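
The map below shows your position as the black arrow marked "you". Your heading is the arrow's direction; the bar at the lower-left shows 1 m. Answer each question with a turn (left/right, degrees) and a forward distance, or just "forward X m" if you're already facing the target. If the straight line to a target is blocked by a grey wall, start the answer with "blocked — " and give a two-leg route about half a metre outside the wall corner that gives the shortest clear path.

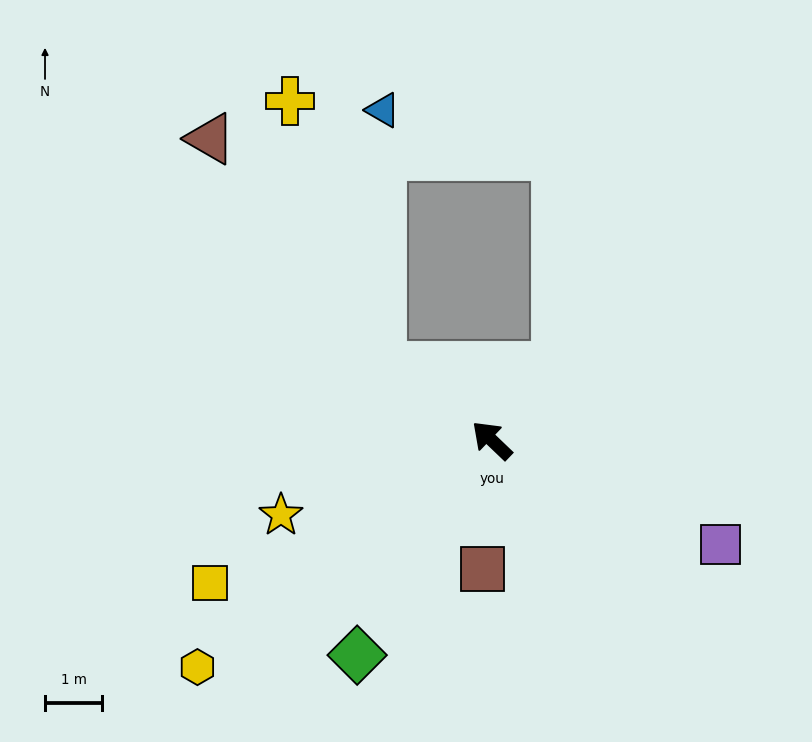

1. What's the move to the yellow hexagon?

turn left 81°, forward 6.5 m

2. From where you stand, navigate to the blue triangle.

blocked — turn left 9°, forward 2.3 m, then turn right 55°, forward 4.5 m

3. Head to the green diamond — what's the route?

turn left 102°, forward 4.5 m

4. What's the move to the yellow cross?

blocked — turn left 9°, forward 2.3 m, then turn right 36°, forward 4.9 m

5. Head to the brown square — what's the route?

turn left 129°, forward 2.3 m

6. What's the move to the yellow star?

turn left 63°, forward 3.9 m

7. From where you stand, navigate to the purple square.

turn right 161°, forward 4.4 m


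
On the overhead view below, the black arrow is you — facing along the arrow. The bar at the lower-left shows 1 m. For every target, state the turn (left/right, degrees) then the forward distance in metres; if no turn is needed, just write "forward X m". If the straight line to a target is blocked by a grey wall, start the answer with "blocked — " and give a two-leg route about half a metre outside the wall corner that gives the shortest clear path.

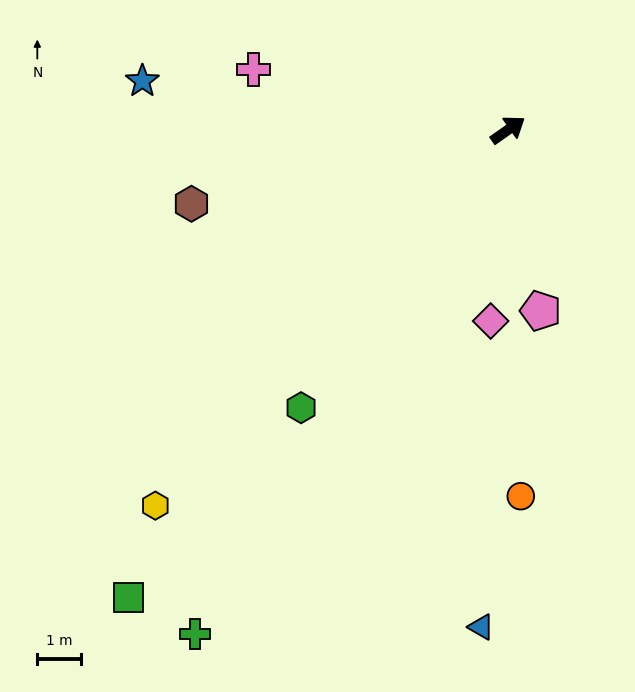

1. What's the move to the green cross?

turn right 157°, forward 13.6 m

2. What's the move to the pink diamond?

turn right 130°, forward 4.4 m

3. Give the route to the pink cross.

turn left 132°, forward 6.0 m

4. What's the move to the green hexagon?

turn right 162°, forward 7.9 m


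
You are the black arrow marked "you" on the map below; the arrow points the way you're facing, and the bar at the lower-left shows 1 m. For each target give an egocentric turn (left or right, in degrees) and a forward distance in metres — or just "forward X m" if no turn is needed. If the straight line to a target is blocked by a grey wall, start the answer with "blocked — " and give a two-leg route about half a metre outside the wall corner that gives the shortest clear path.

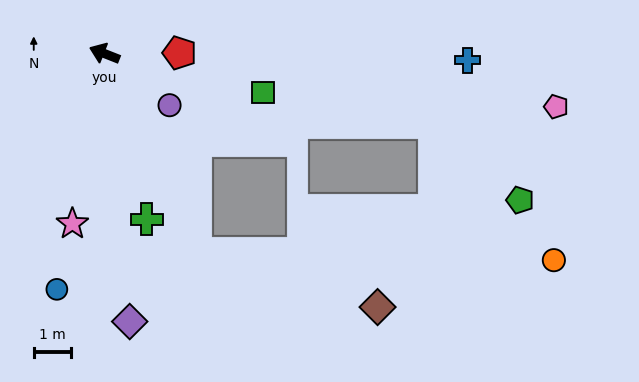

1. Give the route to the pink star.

turn left 101°, forward 4.6 m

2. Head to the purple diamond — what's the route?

turn left 117°, forward 7.1 m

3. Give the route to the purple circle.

turn left 163°, forward 2.2 m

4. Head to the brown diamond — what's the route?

blocked — turn left 136°, forward 5.8 m, then turn left 49°, forward 5.0 m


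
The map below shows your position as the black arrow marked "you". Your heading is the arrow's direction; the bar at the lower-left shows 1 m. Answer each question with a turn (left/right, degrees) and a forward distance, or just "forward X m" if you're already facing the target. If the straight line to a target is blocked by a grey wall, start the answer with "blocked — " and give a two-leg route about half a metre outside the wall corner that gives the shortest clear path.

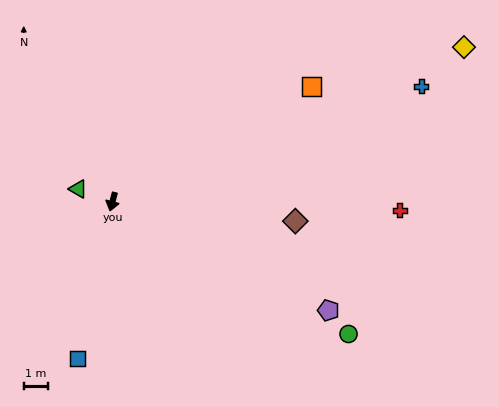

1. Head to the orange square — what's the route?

turn left 135°, forward 9.3 m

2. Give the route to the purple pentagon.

turn left 78°, forward 9.8 m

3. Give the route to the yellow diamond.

turn left 129°, forward 15.6 m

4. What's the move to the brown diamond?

turn left 99°, forward 7.5 m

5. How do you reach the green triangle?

turn right 96°, forward 1.5 m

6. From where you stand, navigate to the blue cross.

turn left 125°, forward 13.4 m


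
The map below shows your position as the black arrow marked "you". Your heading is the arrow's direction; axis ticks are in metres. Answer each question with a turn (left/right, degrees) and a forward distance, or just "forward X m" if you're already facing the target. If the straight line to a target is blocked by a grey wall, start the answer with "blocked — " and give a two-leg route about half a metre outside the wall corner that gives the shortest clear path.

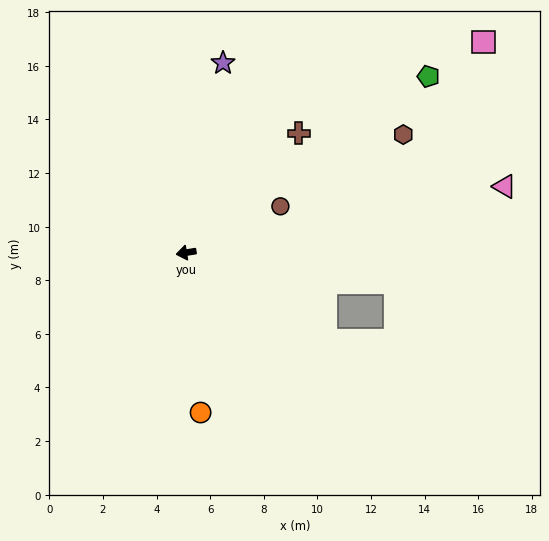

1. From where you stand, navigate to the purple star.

turn right 110°, forward 7.2 m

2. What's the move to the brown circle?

turn right 163°, forward 3.9 m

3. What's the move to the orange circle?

turn left 86°, forward 6.0 m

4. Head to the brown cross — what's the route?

turn right 143°, forward 6.1 m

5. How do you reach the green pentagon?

turn right 153°, forward 11.2 m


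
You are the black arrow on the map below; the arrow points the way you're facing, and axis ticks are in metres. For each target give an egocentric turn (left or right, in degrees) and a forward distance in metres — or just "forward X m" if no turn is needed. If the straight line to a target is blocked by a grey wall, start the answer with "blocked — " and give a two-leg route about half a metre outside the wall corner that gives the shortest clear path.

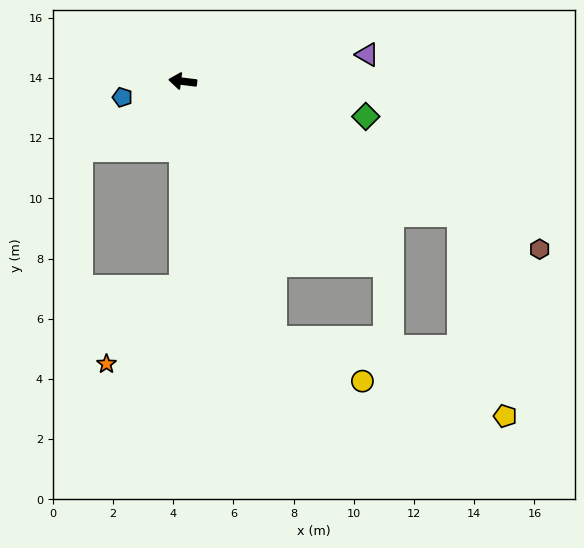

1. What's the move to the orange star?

blocked — turn left 97°, forward 6.9 m, then turn right 45°, forward 3.6 m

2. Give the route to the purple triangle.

turn right 165°, forward 6.2 m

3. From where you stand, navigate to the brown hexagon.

turn left 162°, forward 13.1 m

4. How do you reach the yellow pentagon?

blocked — turn left 161°, forward 10.2 m, then turn right 51°, forward 6.9 m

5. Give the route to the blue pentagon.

turn left 22°, forward 2.1 m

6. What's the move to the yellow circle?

blocked — turn left 117°, forward 9.1 m, then turn left 44°, forward 3.2 m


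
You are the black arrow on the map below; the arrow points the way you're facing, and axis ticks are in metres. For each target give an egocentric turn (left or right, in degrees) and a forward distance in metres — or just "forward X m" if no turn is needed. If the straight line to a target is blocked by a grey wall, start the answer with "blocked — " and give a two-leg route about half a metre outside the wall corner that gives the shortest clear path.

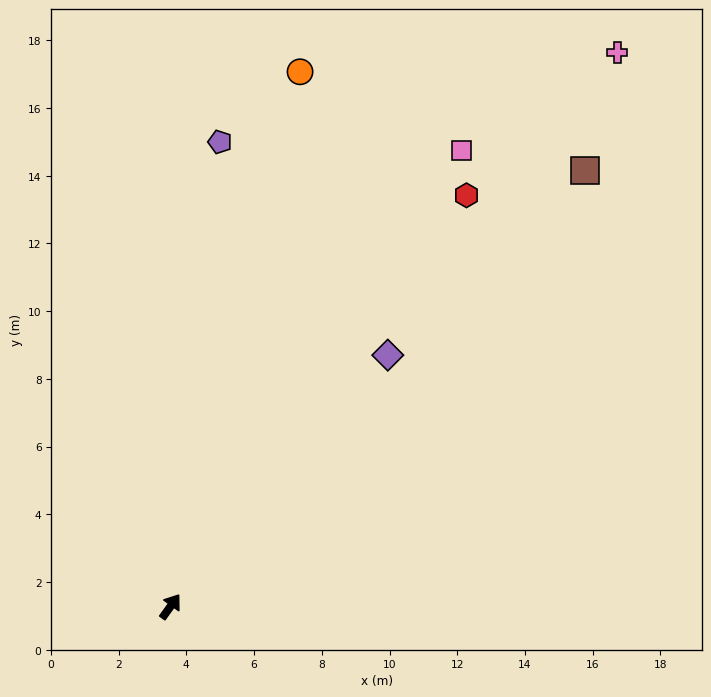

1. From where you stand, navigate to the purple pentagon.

turn left 30°, forward 13.8 m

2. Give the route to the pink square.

turn left 3°, forward 16.0 m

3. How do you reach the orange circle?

turn left 22°, forward 16.2 m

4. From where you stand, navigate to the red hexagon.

forward 15.0 m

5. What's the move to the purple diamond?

turn right 5°, forward 9.8 m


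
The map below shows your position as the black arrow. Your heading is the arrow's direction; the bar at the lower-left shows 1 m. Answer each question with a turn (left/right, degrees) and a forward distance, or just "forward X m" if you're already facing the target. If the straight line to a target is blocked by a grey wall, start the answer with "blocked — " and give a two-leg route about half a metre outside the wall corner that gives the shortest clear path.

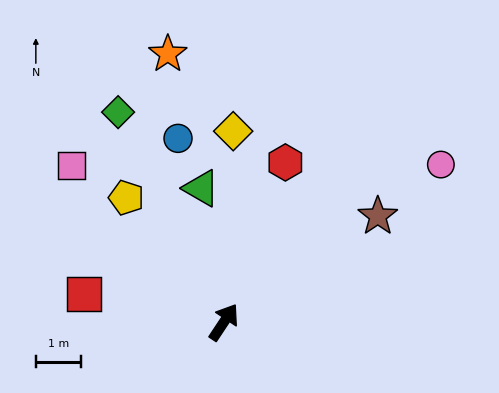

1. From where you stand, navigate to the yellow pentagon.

turn left 72°, forward 3.5 m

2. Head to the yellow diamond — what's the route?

turn left 31°, forward 4.2 m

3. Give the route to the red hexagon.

turn left 12°, forward 3.8 m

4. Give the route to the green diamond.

turn left 60°, forward 5.2 m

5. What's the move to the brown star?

turn right 22°, forward 4.1 m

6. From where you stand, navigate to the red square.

turn left 112°, forward 3.2 m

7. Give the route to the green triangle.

turn left 43°, forward 3.0 m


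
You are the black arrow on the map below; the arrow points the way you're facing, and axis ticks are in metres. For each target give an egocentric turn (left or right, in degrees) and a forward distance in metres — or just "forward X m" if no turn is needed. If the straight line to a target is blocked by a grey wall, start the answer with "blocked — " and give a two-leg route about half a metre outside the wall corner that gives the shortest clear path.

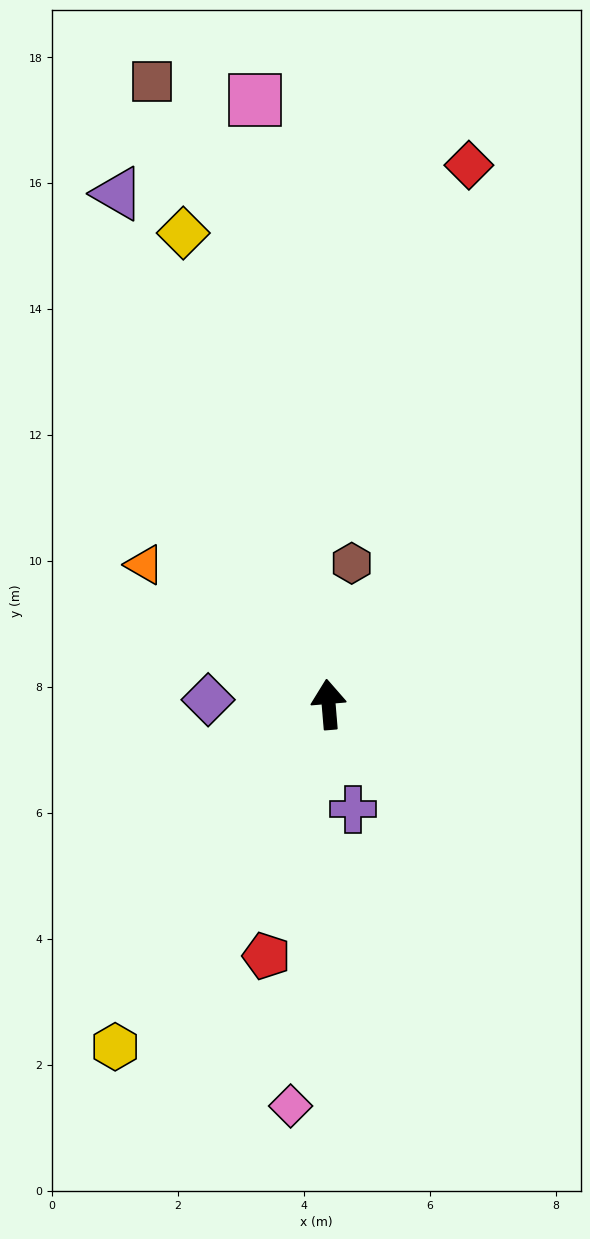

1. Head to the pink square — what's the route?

turn left 2°, forward 9.7 m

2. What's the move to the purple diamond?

turn left 83°, forward 1.9 m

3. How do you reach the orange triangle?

turn left 48°, forward 3.7 m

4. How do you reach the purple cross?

turn right 172°, forward 1.7 m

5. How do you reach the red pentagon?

turn left 161°, forward 4.1 m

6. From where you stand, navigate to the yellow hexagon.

turn left 143°, forward 6.4 m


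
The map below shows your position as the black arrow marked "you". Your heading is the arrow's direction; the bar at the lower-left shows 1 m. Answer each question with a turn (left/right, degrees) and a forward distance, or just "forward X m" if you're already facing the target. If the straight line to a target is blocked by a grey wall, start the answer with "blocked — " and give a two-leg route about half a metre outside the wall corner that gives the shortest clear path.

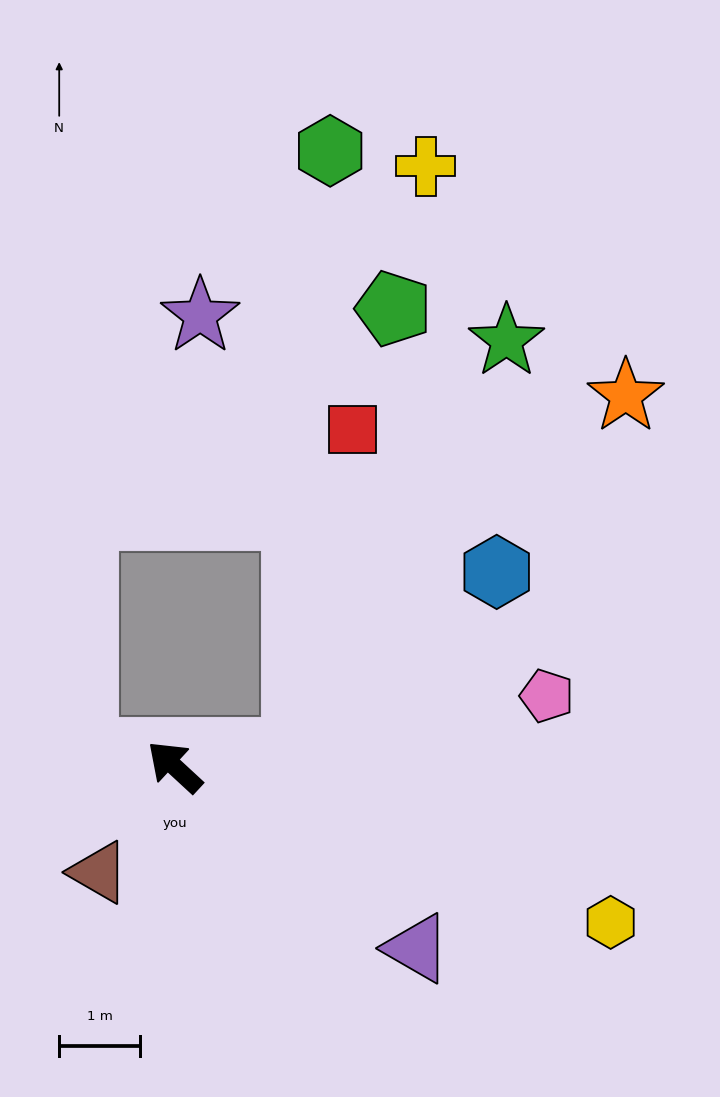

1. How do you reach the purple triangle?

turn right 174°, forward 3.7 m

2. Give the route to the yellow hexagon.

turn right 157°, forward 5.7 m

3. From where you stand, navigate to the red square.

blocked — turn right 131°, forward 1.5 m, then turn left 74°, forward 4.1 m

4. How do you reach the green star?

blocked — turn right 131°, forward 1.5 m, then turn left 57°, forward 5.7 m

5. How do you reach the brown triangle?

turn left 97°, forward 1.6 m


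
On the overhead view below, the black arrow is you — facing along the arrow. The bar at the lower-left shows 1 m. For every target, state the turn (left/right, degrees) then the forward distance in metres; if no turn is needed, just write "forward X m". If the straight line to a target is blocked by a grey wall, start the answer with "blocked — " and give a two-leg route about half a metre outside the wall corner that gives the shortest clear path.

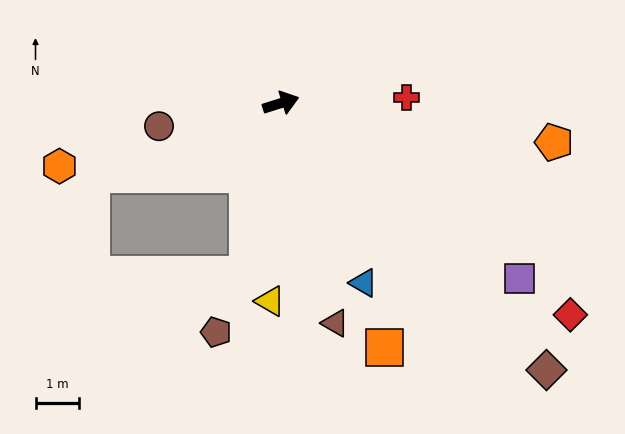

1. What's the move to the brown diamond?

turn right 63°, forward 8.6 m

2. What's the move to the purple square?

turn right 54°, forward 6.8 m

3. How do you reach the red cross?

turn right 15°, forward 2.9 m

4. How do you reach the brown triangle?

turn right 94°, forward 5.2 m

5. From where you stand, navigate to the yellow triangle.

turn right 111°, forward 4.5 m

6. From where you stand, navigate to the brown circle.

turn left 173°, forward 2.8 m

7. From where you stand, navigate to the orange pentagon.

turn right 26°, forward 6.3 m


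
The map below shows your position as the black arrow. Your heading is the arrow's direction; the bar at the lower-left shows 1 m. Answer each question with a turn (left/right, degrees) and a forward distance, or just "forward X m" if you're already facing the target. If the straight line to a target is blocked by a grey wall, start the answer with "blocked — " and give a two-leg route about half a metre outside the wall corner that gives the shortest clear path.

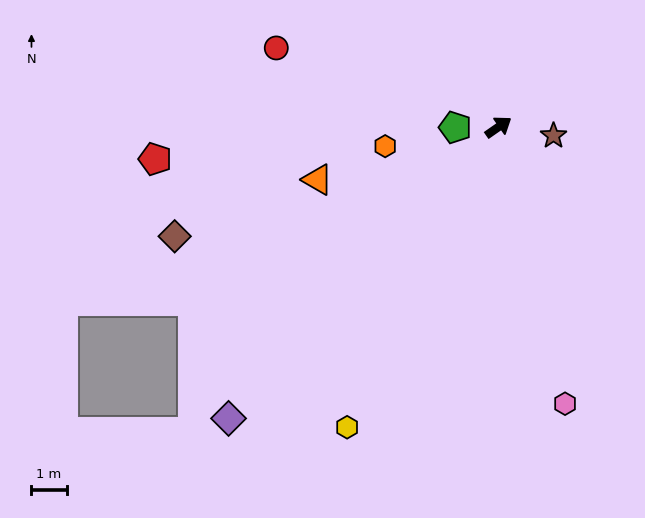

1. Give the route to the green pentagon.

turn left 146°, forward 1.2 m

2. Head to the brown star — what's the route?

turn right 44°, forward 1.6 m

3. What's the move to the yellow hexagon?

turn right 152°, forward 9.6 m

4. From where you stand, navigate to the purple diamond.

turn right 168°, forward 11.3 m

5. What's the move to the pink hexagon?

turn right 111°, forward 8.1 m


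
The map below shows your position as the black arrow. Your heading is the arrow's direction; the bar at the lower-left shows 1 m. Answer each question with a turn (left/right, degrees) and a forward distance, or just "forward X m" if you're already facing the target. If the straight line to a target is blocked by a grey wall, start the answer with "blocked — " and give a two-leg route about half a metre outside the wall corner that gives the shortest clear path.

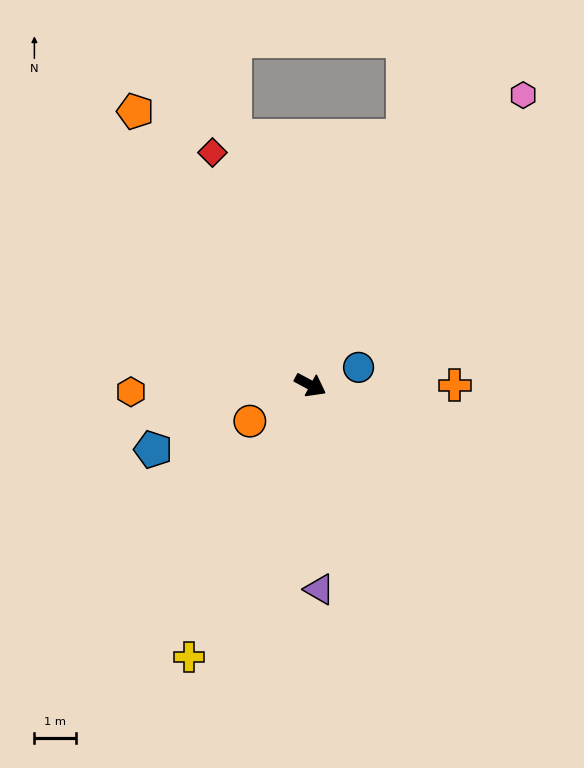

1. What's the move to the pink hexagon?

turn left 82°, forward 8.6 m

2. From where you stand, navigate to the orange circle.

turn right 121°, forward 1.7 m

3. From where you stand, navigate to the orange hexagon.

turn right 150°, forward 4.3 m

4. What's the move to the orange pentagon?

turn left 151°, forward 7.7 m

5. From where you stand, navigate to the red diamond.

turn left 141°, forward 6.0 m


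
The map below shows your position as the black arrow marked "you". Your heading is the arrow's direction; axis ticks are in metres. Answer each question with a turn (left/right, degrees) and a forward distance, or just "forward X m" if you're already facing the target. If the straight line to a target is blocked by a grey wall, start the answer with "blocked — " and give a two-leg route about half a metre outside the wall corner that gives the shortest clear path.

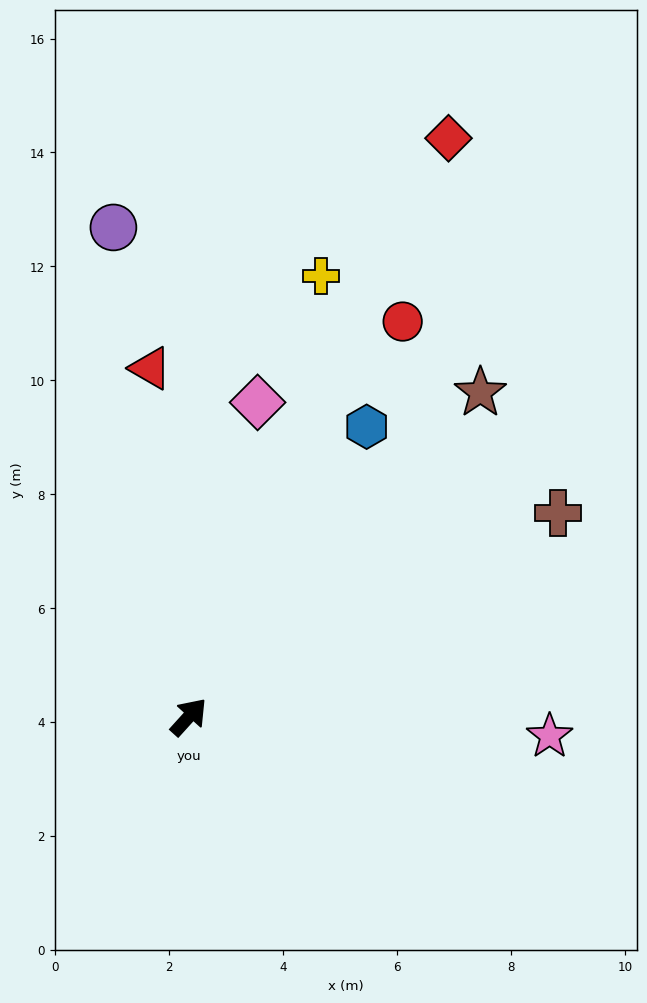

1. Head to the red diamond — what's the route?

turn left 18°, forward 11.1 m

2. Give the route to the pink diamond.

turn left 30°, forward 5.6 m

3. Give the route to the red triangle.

turn left 48°, forward 6.2 m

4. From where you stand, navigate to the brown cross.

turn right 19°, forward 7.4 m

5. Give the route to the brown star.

forward 7.7 m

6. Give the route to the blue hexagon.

turn left 11°, forward 6.0 m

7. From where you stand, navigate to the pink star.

turn right 51°, forward 6.3 m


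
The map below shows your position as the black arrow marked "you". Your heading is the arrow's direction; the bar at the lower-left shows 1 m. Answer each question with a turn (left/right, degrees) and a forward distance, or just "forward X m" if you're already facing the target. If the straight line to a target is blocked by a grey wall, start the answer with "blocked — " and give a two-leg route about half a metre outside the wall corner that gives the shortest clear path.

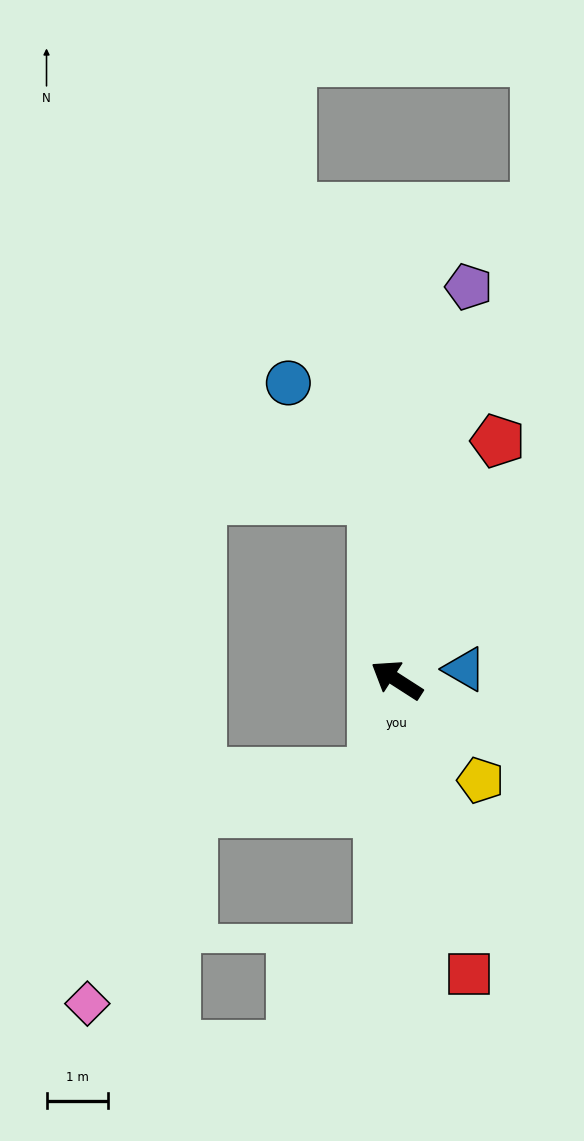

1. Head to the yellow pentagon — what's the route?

turn left 163°, forward 2.1 m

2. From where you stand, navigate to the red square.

turn left 137°, forward 4.9 m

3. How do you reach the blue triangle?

turn right 138°, forward 1.1 m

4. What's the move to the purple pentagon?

turn right 68°, forward 6.5 m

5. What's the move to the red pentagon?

turn right 80°, forward 4.2 m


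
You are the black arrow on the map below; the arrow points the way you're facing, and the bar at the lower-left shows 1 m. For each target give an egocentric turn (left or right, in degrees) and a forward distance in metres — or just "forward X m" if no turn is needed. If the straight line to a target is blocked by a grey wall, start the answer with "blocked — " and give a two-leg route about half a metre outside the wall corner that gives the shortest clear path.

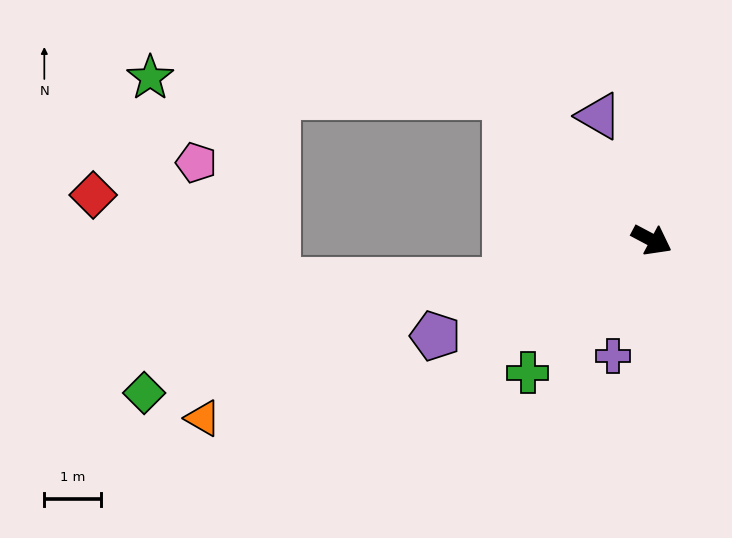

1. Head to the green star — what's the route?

blocked — turn left 163°, forward 3.6 m, then turn left 42°, forward 6.3 m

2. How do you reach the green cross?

turn right 105°, forward 3.2 m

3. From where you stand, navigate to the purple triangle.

turn left 141°, forward 2.4 m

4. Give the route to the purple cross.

turn right 81°, forward 2.2 m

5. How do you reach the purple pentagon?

turn right 128°, forward 4.2 m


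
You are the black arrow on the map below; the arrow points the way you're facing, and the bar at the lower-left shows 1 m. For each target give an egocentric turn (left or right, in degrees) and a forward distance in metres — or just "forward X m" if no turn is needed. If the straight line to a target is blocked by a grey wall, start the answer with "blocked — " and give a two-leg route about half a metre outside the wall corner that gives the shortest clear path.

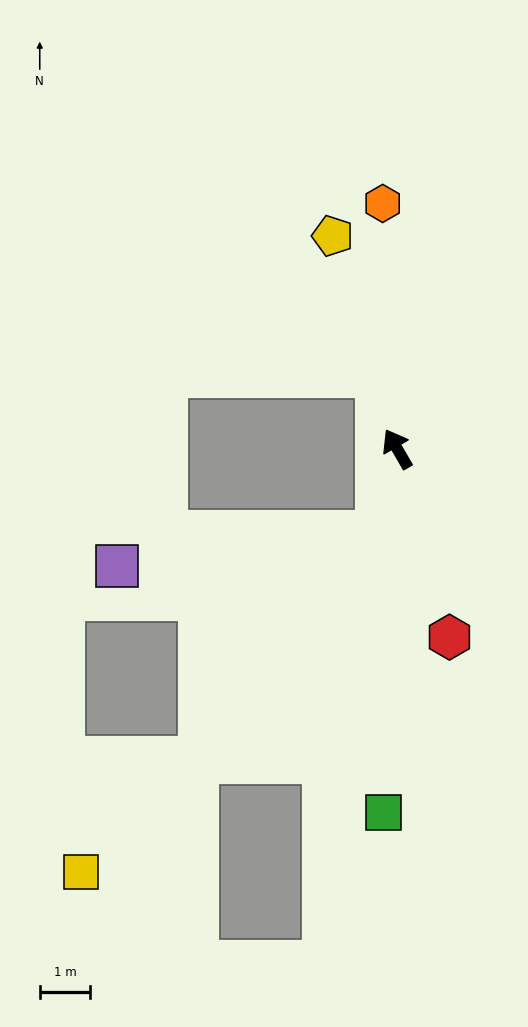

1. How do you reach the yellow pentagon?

turn right 13°, forward 4.4 m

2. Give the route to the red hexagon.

turn left 165°, forward 3.9 m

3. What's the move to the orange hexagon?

turn right 27°, forward 4.9 m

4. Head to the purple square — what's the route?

blocked — turn left 136°, forward 1.7 m, then turn right 69°, forward 5.2 m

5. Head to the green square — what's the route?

turn left 148°, forward 7.2 m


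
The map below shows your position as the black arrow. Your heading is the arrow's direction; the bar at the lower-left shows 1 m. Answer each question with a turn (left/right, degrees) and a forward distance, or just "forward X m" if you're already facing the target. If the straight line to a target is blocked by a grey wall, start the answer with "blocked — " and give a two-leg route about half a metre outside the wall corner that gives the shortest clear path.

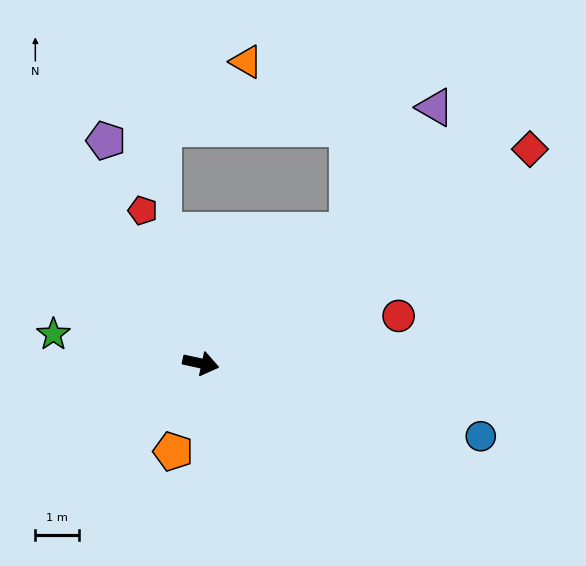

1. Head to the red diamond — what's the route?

turn left 45°, forward 9.0 m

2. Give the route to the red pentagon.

turn left 123°, forward 3.7 m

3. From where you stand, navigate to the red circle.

turn left 26°, forward 4.6 m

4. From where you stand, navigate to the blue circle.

turn right 2°, forward 6.6 m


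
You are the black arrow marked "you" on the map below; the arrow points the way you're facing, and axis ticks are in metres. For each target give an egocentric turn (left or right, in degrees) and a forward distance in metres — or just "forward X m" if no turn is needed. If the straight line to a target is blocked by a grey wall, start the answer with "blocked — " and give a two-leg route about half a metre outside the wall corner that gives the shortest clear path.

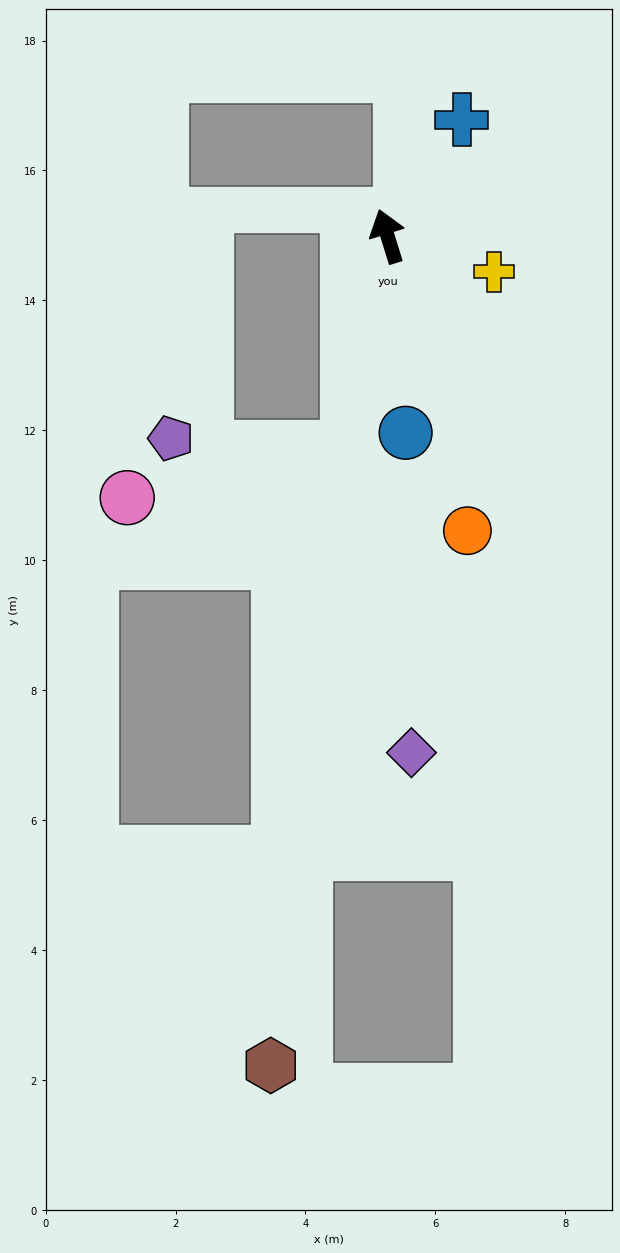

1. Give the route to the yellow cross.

turn right 126°, forward 1.7 m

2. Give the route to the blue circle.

turn left 168°, forward 3.0 m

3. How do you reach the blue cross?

turn right 50°, forward 2.1 m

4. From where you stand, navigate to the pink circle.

blocked — turn left 152°, forward 3.3 m, then turn right 67°, forward 3.5 m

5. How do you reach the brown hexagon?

turn left 155°, forward 12.9 m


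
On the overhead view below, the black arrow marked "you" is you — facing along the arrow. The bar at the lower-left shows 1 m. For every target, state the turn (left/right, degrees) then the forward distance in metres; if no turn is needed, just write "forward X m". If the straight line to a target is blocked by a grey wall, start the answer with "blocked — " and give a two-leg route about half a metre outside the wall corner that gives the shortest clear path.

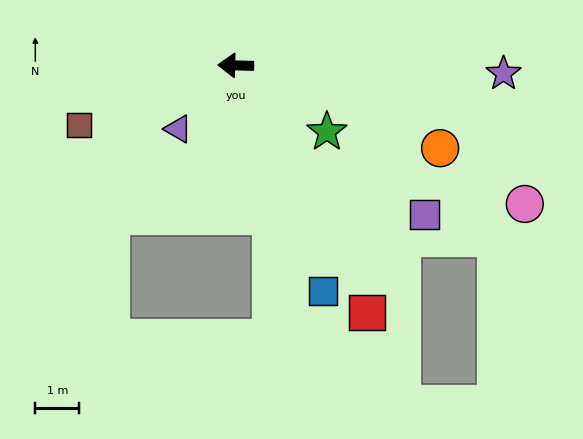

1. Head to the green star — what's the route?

turn left 145°, forward 2.6 m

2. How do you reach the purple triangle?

turn left 49°, forward 1.9 m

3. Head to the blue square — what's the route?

turn left 113°, forward 5.5 m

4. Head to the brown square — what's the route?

turn left 22°, forward 3.8 m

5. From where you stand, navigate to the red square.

turn left 119°, forward 6.4 m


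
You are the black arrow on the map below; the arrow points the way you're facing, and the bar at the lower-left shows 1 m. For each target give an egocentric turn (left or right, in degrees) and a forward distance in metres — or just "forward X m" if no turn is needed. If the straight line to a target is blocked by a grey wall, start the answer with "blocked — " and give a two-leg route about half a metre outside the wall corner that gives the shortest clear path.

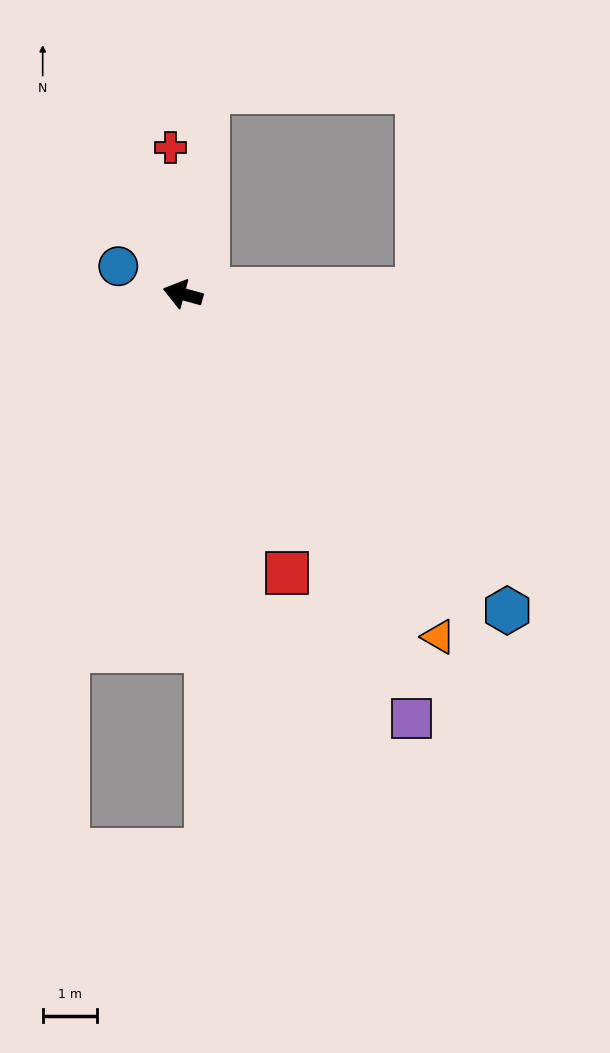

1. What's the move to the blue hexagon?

turn left 151°, forward 8.3 m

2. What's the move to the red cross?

turn right 70°, forward 2.7 m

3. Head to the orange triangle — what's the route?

turn left 142°, forward 7.9 m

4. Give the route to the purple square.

turn left 134°, forward 8.9 m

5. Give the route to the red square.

turn left 126°, forward 5.5 m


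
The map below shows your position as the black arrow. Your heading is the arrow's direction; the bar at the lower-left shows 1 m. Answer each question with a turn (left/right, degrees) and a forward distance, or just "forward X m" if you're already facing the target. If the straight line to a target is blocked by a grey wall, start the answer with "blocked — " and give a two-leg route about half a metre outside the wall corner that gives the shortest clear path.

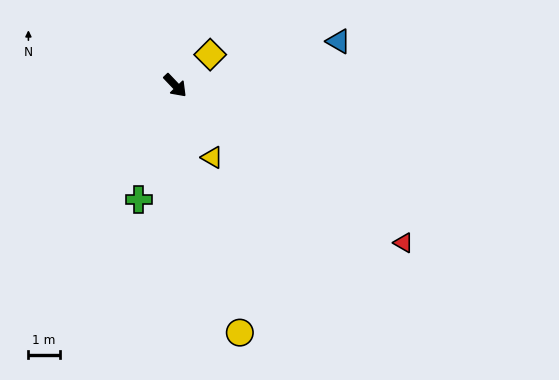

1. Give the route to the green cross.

turn right 61°, forward 3.8 m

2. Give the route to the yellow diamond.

turn left 88°, forward 1.5 m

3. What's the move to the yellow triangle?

turn right 16°, forward 2.6 m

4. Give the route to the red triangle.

turn left 12°, forward 8.9 m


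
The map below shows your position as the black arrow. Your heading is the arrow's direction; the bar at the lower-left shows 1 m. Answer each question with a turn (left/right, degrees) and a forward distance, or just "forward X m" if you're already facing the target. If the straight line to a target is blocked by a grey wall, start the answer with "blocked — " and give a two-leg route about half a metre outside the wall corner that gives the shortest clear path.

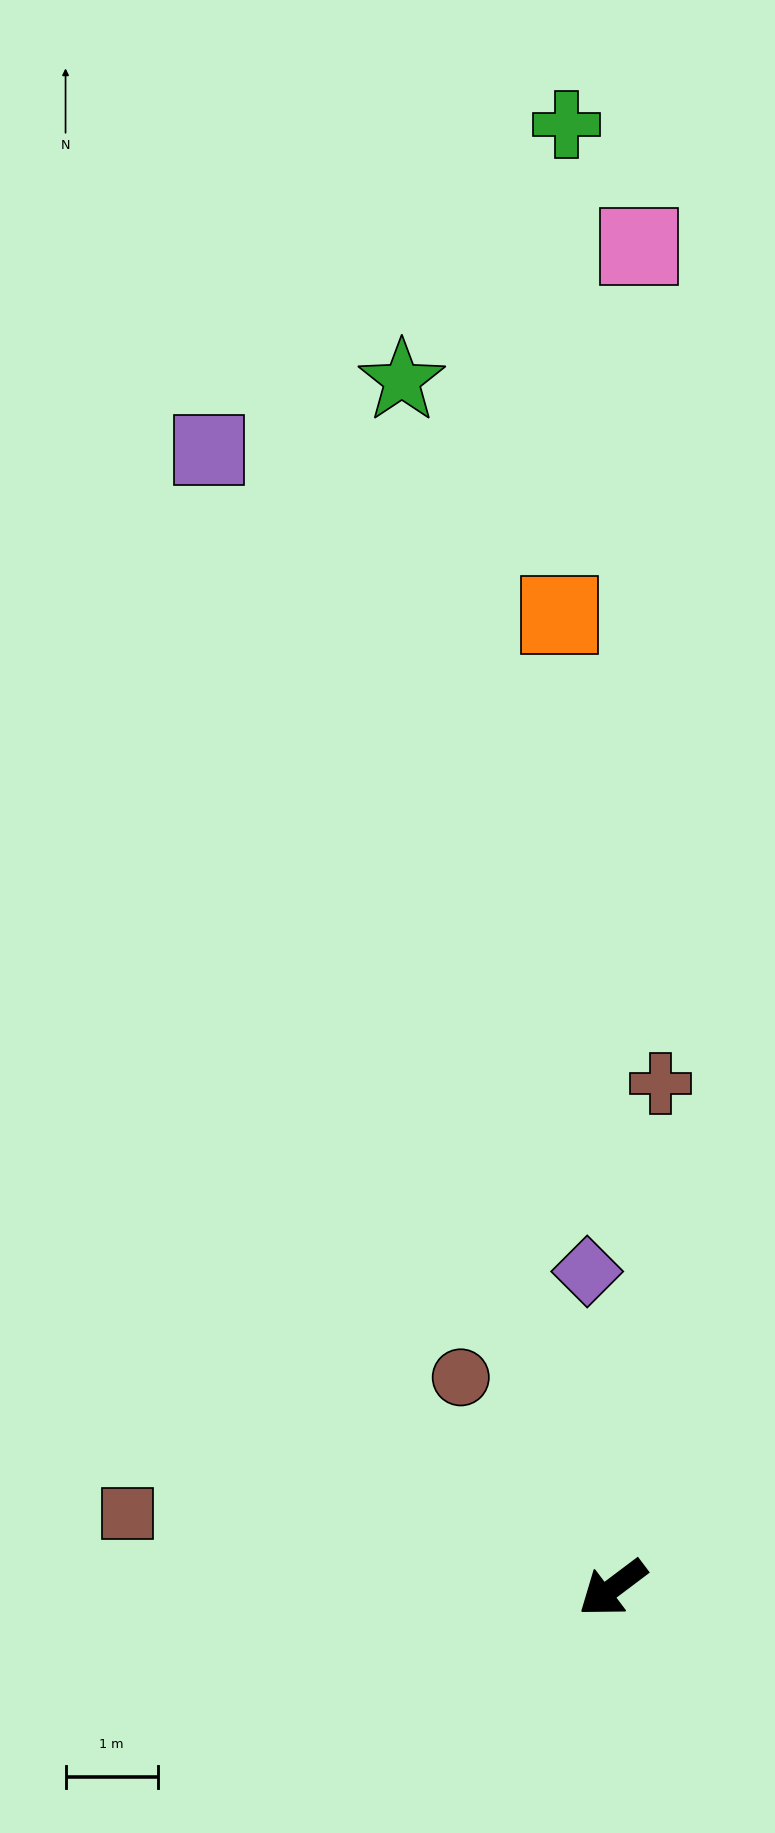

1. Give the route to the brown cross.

turn right 132°, forward 5.5 m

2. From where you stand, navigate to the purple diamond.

turn right 122°, forward 3.4 m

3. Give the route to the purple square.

turn right 107°, forward 13.1 m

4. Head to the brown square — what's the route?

turn right 46°, forward 5.3 m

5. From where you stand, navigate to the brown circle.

turn right 91°, forward 2.8 m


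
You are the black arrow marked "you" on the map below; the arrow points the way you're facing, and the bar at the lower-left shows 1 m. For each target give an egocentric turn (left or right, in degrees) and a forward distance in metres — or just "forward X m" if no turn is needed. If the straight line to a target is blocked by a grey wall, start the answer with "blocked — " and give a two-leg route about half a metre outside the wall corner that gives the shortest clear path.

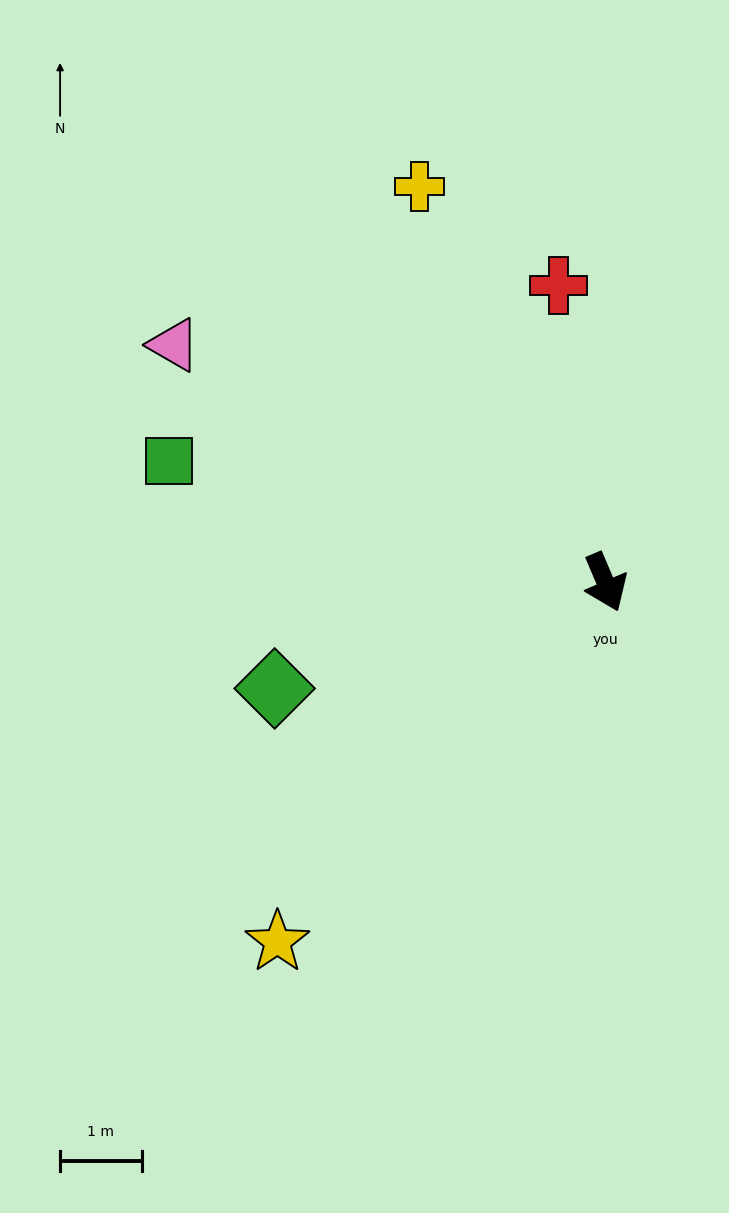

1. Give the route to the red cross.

turn left 166°, forward 3.7 m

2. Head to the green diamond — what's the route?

turn right 95°, forward 4.3 m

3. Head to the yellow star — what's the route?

turn right 65°, forward 6.0 m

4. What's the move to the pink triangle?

turn right 142°, forward 6.0 m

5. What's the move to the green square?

turn right 129°, forward 5.6 m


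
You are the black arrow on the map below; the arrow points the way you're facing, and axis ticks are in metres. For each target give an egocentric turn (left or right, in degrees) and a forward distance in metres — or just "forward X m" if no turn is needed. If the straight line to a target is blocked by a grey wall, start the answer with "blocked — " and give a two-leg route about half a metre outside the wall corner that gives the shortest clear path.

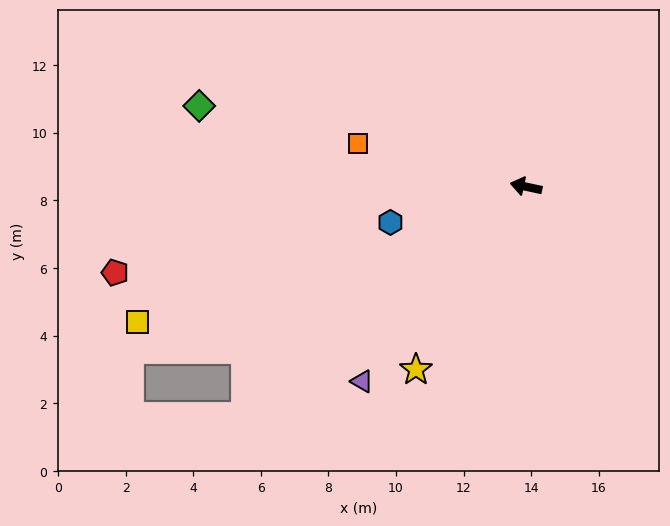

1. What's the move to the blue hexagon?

turn left 27°, forward 4.1 m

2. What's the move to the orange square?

turn right 2°, forward 5.1 m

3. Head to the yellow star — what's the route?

turn left 71°, forward 6.3 m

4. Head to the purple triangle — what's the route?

turn left 62°, forward 7.5 m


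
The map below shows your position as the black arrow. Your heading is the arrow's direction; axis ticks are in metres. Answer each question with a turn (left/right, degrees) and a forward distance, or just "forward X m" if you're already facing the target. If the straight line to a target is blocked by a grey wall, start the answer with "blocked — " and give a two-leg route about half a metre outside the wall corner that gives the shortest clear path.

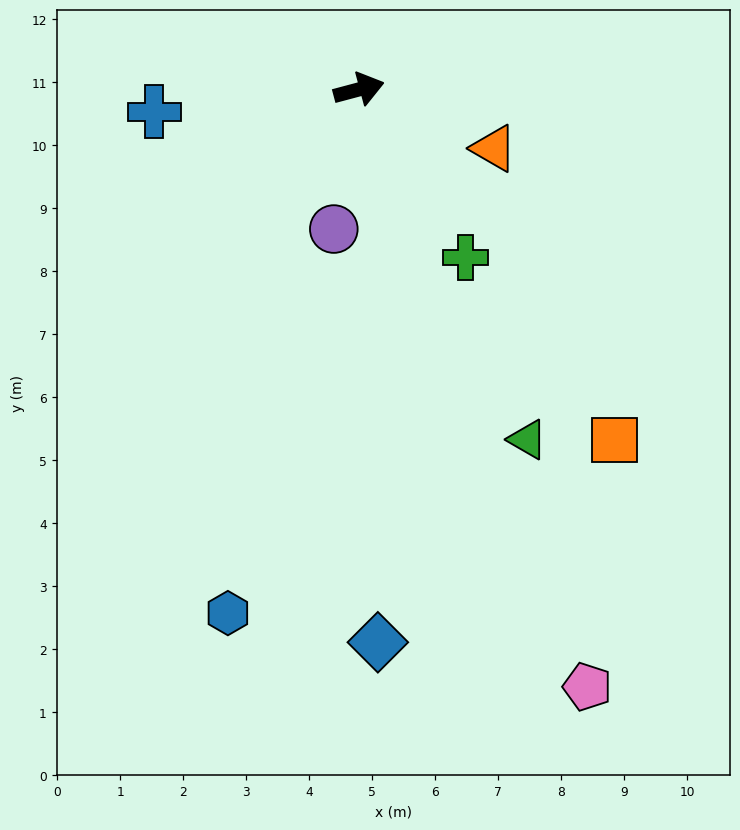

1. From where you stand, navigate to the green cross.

turn right 73°, forward 3.2 m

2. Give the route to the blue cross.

turn left 171°, forward 3.3 m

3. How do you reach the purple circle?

turn right 115°, forward 2.3 m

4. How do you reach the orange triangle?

turn right 39°, forward 2.3 m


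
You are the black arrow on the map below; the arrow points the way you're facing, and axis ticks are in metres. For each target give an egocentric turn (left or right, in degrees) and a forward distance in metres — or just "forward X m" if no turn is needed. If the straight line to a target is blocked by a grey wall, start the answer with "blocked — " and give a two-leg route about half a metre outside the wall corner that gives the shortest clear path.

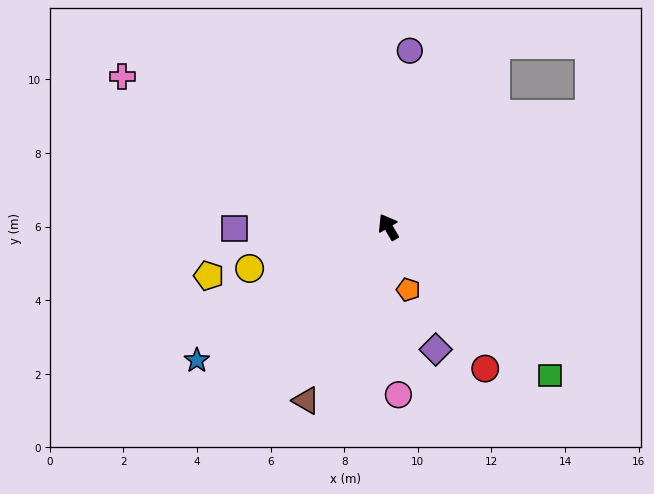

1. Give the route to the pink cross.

turn left 30°, forward 8.3 m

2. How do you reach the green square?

turn right 163°, forward 6.0 m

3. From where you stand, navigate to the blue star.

turn left 94°, forward 6.3 m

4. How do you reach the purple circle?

turn right 37°, forward 4.8 m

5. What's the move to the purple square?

turn left 60°, forward 4.2 m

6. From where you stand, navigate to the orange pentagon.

turn left 167°, forward 1.8 m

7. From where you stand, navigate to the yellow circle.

turn left 76°, forward 3.9 m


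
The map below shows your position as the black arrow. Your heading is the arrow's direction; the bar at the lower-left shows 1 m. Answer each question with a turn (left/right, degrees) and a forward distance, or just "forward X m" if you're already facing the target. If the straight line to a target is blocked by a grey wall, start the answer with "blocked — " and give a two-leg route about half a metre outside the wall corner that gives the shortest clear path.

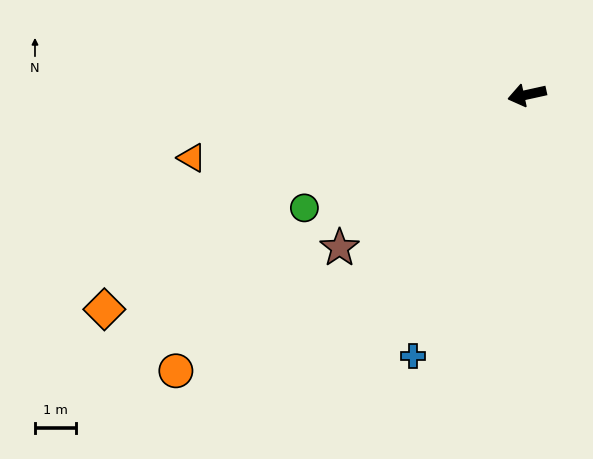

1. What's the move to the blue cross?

turn left 54°, forward 6.9 m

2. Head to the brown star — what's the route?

turn left 27°, forward 5.9 m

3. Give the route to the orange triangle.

forward 8.3 m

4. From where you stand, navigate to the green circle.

turn left 15°, forward 6.1 m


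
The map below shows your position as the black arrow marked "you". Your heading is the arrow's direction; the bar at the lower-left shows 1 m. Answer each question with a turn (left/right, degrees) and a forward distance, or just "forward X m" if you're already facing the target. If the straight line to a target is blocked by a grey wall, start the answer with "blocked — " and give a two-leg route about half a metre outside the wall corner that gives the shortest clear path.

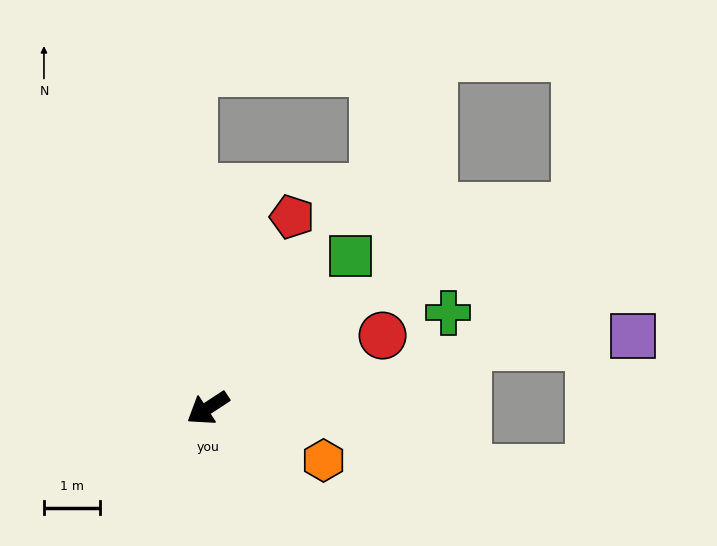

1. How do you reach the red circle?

turn left 169°, forward 3.3 m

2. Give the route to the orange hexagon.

turn left 122°, forward 2.2 m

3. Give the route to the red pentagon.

turn right 147°, forward 3.7 m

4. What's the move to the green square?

turn right 166°, forward 3.7 m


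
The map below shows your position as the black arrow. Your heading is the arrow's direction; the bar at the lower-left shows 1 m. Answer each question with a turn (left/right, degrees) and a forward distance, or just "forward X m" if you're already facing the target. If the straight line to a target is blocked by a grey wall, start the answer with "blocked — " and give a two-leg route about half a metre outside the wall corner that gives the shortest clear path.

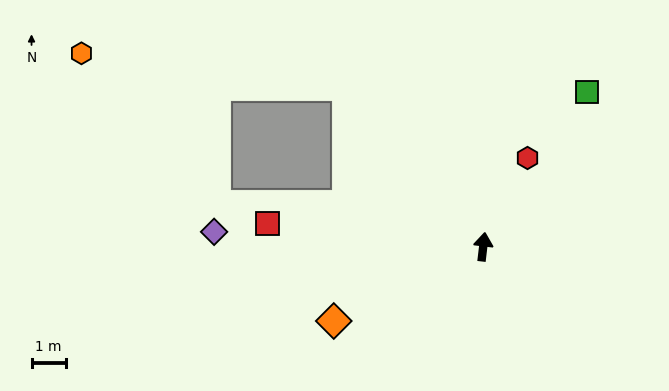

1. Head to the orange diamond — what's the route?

turn left 123°, forward 4.9 m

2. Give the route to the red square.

turn left 91°, forward 6.3 m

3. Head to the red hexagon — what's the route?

turn right 20°, forward 2.9 m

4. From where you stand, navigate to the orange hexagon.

blocked — turn left 47°, forward 6.1 m, then turn left 43°, forward 7.8 m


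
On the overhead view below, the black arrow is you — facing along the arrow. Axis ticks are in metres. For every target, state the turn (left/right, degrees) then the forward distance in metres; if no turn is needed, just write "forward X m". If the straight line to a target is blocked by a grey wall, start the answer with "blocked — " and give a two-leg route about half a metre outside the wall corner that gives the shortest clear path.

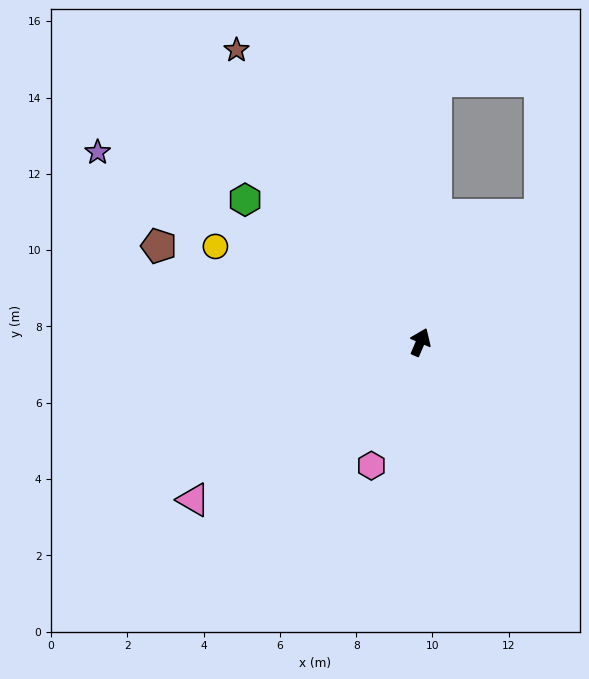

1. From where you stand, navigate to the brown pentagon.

turn left 93°, forward 7.3 m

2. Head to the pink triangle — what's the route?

turn left 148°, forward 7.2 m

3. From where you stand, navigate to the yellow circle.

turn left 88°, forward 5.9 m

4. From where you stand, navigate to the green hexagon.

turn left 74°, forward 5.9 m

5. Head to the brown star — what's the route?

turn left 55°, forward 9.0 m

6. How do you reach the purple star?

turn left 83°, forward 9.8 m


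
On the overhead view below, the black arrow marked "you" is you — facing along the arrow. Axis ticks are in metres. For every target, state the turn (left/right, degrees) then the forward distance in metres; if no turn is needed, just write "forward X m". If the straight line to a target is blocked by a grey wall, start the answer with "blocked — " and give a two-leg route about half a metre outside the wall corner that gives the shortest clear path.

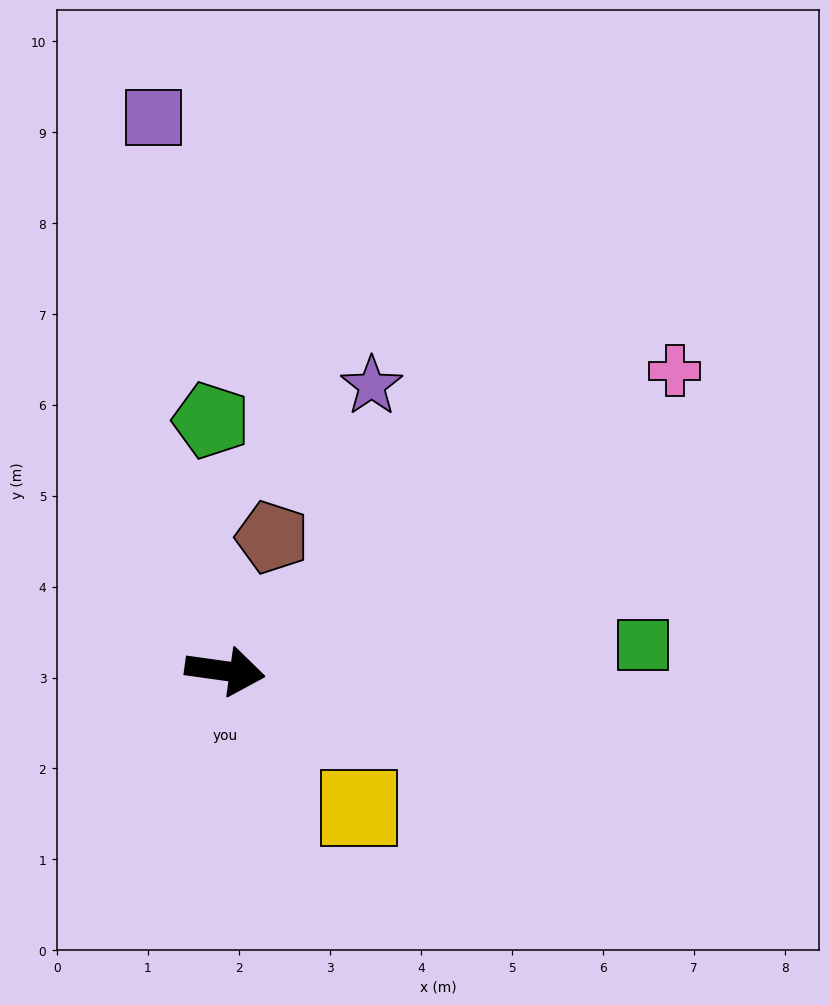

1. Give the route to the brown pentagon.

turn left 79°, forward 1.6 m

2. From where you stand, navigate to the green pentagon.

turn left 101°, forward 2.8 m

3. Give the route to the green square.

turn left 12°, forward 4.6 m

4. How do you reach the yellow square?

turn right 38°, forward 2.1 m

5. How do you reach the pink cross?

turn left 42°, forward 5.9 m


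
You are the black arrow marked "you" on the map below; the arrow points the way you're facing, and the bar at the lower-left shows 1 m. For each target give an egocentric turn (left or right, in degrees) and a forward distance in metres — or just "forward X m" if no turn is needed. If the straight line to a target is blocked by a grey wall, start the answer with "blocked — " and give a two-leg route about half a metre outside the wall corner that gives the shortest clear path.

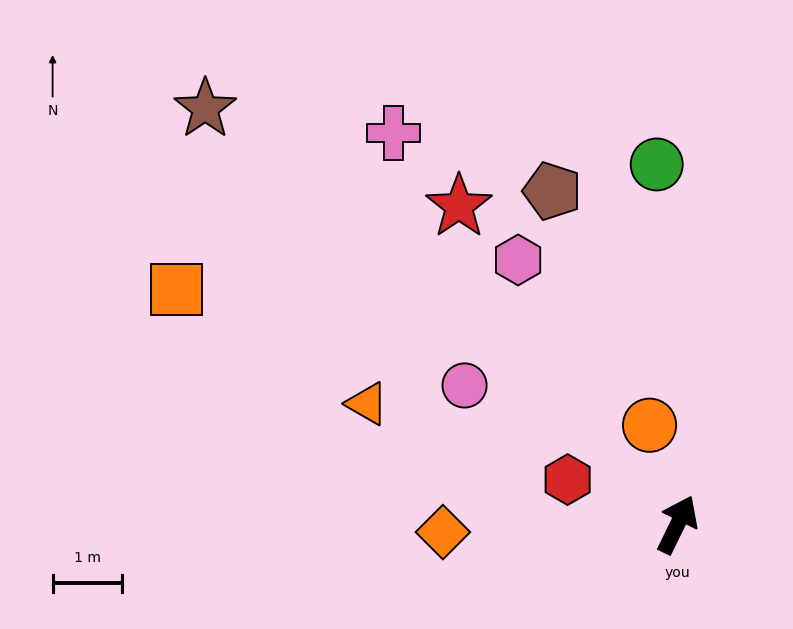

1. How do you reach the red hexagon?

turn left 94°, forward 1.7 m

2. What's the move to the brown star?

turn left 75°, forward 9.1 m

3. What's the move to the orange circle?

turn left 42°, forward 1.5 m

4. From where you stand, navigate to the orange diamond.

turn left 118°, forward 3.4 m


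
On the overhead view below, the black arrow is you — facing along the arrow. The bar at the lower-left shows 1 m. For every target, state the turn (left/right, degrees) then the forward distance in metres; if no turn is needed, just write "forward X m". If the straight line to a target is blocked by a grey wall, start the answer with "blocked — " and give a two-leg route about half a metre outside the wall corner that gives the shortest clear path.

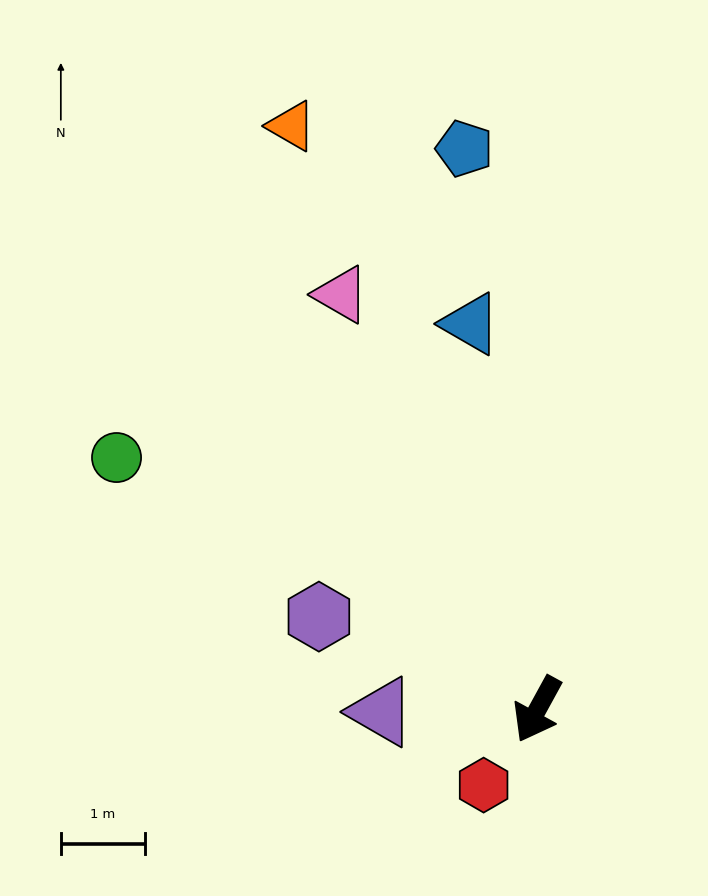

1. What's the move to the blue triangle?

turn right 141°, forward 4.7 m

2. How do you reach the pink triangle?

turn right 126°, forward 5.5 m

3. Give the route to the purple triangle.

turn right 60°, forward 1.9 m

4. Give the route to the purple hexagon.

turn right 84°, forward 2.8 m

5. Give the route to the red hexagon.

turn right 7°, forward 1.1 m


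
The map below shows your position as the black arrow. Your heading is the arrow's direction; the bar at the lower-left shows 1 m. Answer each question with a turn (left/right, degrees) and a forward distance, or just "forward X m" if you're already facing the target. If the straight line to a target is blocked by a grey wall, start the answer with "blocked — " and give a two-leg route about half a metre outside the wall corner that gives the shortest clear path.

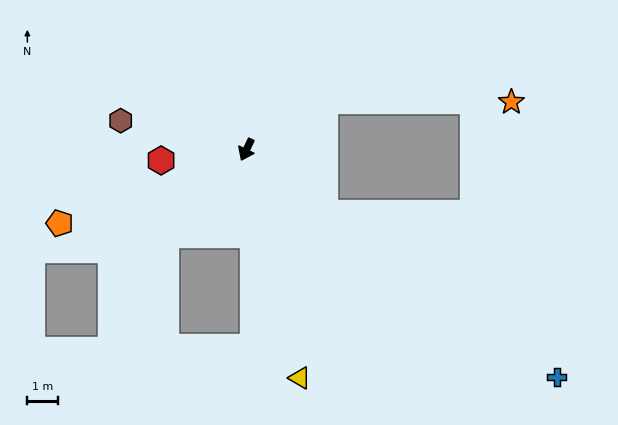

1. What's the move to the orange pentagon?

turn right 43°, forward 6.5 m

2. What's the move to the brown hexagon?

turn right 77°, forward 4.2 m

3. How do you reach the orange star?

blocked — turn left 147°, forward 3.0 m, then turn right 32°, forward 6.0 m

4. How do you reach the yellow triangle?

turn left 39°, forward 7.6 m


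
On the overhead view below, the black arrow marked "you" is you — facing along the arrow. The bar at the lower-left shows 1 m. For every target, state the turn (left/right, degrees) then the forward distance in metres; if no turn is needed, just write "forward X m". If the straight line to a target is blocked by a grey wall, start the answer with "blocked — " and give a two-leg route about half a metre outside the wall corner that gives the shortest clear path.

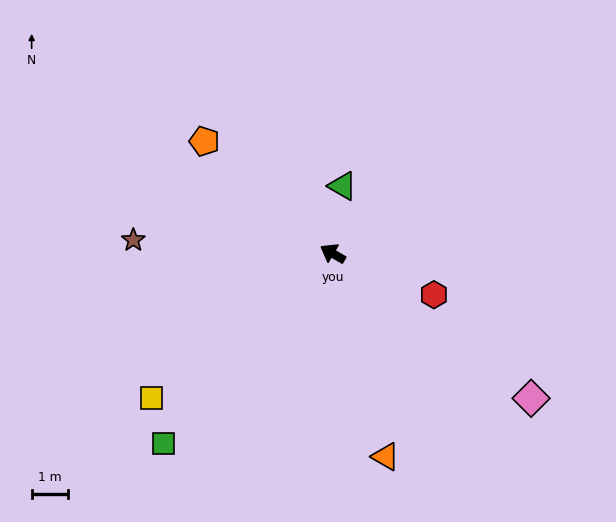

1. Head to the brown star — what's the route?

turn left 26°, forward 5.5 m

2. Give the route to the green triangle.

turn right 68°, forward 1.9 m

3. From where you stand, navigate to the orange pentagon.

turn right 11°, forward 4.7 m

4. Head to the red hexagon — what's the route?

turn right 172°, forward 3.0 m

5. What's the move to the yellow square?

turn left 69°, forward 6.4 m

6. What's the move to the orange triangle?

turn left 135°, forward 5.8 m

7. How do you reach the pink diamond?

turn left 174°, forward 6.7 m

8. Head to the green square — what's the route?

turn left 79°, forward 7.0 m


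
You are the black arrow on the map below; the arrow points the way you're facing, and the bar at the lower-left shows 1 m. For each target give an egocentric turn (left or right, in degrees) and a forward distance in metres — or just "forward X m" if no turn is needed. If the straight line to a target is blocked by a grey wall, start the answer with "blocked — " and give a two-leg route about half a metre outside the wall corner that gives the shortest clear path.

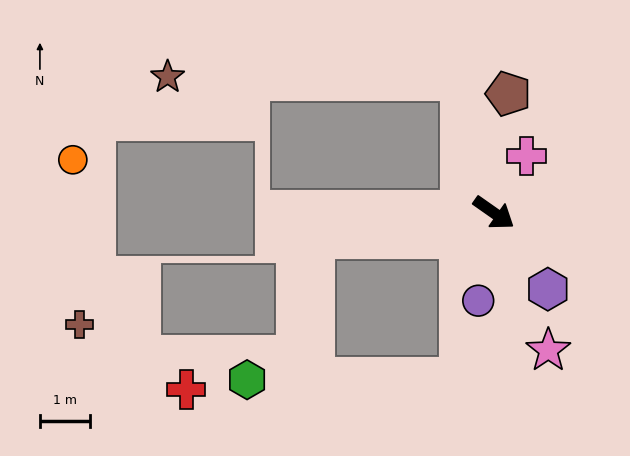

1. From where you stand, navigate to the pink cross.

turn left 95°, forward 1.3 m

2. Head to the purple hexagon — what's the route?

turn right 20°, forward 1.9 m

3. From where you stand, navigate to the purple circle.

turn right 65°, forward 1.8 m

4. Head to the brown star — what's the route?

blocked — turn left 139°, forward 2.7 m, then turn left 76°, forward 5.9 m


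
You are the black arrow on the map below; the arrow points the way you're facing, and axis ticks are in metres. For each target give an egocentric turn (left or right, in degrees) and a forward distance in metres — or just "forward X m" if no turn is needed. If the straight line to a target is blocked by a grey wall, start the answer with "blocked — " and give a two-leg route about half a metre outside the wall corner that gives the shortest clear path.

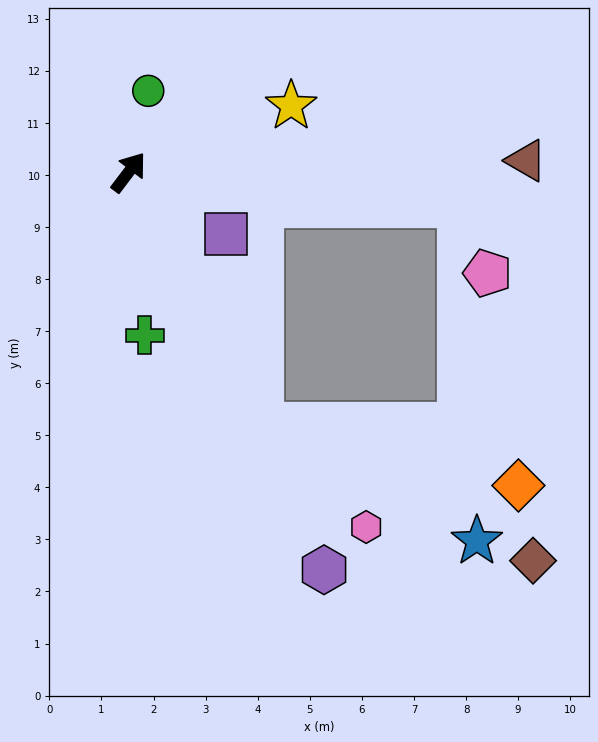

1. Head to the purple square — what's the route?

turn right 85°, forward 2.2 m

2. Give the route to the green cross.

turn right 137°, forward 3.1 m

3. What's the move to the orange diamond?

blocked — turn right 115°, forward 5.5 m, then turn left 49°, forward 5.1 m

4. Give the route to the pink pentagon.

blocked — turn right 59°, forward 6.4 m, then turn right 61°, forward 1.4 m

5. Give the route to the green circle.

turn left 24°, forward 1.6 m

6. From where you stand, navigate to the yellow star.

turn right 31°, forward 3.4 m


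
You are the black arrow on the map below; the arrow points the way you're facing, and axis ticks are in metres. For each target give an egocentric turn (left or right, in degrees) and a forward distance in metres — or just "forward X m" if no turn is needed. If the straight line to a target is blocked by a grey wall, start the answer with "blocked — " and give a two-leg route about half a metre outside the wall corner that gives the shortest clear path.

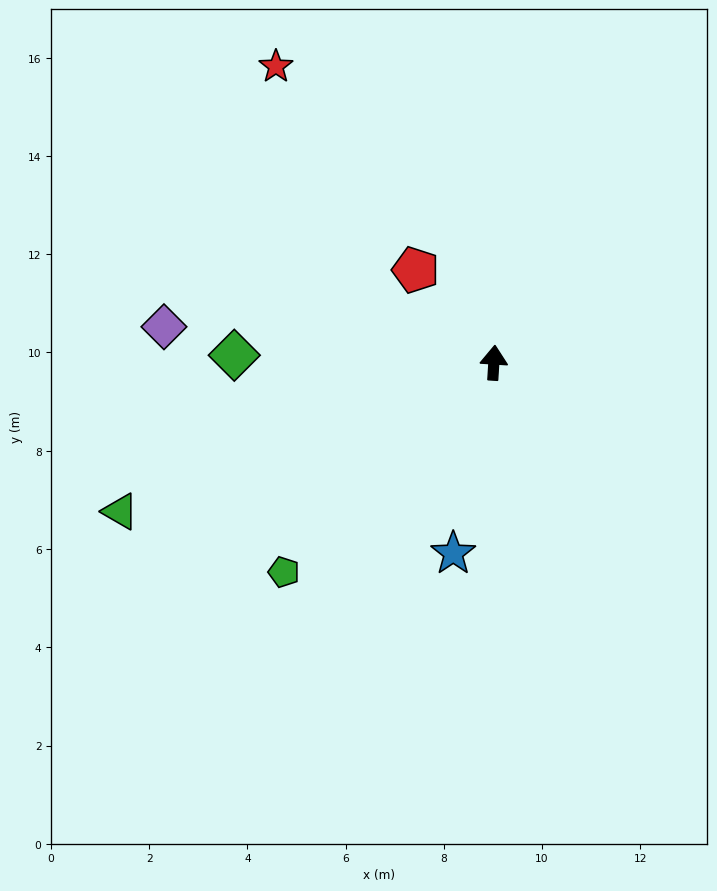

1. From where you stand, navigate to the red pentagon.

turn left 44°, forward 2.5 m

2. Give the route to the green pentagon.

turn left 138°, forward 6.0 m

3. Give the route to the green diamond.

turn left 92°, forward 5.3 m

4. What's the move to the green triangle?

turn left 115°, forward 8.2 m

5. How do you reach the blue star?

turn left 172°, forward 4.0 m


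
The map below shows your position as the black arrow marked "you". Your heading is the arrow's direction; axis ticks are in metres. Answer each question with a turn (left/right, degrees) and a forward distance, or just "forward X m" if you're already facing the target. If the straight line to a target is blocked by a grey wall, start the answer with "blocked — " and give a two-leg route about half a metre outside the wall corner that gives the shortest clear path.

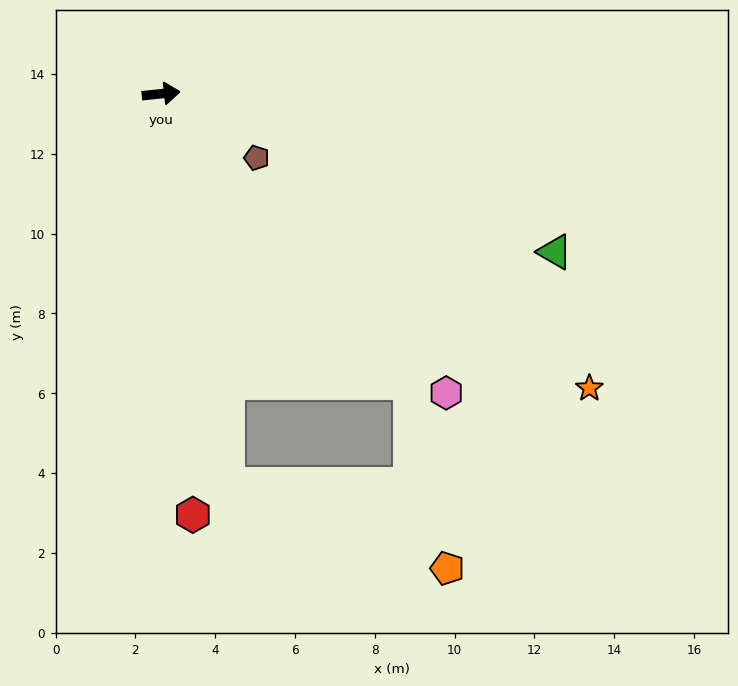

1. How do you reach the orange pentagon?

blocked — turn right 55°, forward 9.6 m, then turn right 30°, forward 4.7 m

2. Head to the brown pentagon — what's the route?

turn right 40°, forward 2.9 m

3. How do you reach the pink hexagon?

turn right 52°, forward 10.4 m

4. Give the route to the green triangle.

turn right 28°, forward 10.6 m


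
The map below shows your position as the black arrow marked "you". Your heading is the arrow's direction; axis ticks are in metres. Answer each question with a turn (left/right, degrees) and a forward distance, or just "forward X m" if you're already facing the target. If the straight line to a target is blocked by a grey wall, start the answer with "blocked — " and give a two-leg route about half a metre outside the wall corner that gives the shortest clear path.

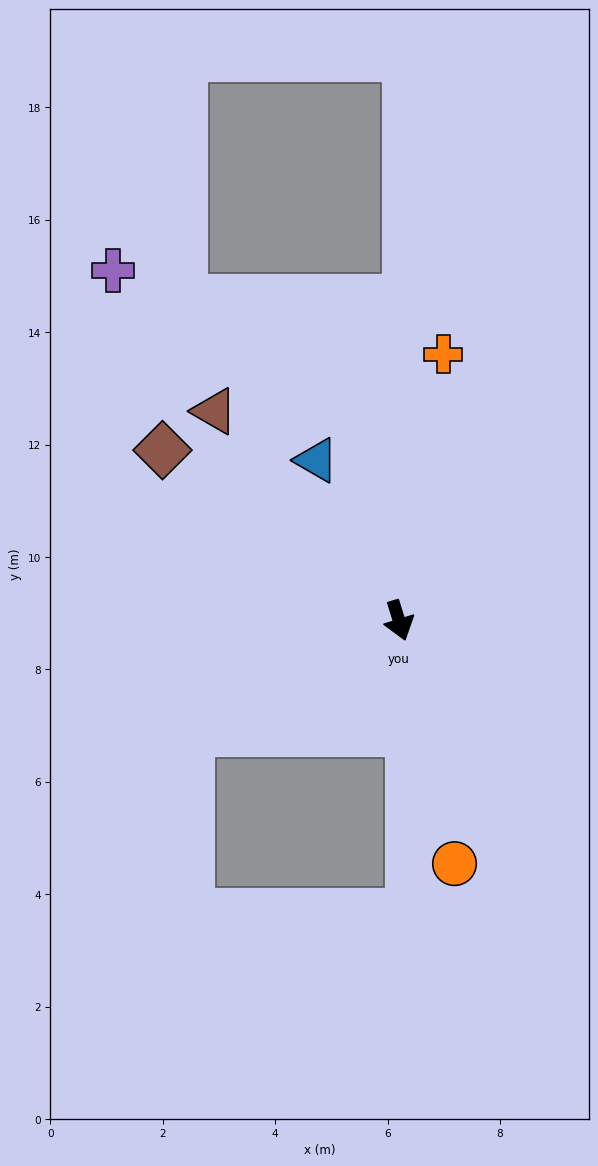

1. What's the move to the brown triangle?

turn right 156°, forward 5.0 m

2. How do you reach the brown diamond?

turn right 143°, forward 5.2 m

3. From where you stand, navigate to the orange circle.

turn right 4°, forward 4.4 m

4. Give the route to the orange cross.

turn left 153°, forward 4.8 m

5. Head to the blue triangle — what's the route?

turn right 170°, forward 3.2 m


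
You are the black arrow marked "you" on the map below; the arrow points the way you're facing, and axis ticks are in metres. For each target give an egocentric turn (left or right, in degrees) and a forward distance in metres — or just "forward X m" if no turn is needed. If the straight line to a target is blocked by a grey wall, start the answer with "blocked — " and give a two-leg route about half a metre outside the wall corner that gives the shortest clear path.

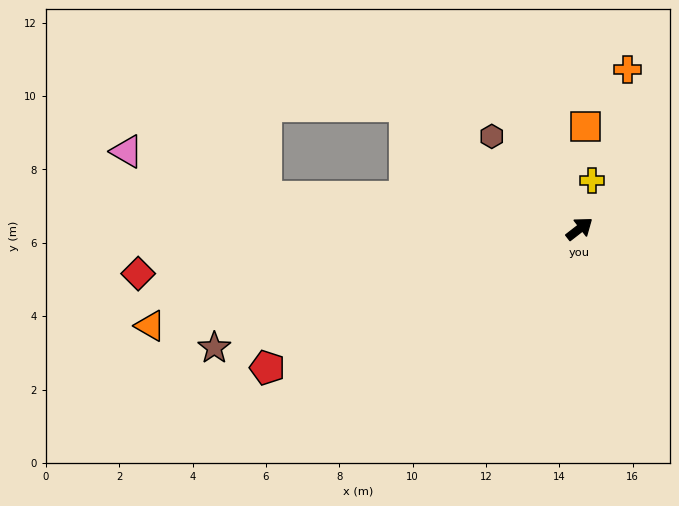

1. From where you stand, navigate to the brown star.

turn left 160°, forward 10.5 m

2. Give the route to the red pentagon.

turn left 166°, forward 9.3 m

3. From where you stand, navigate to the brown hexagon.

turn left 96°, forward 3.5 m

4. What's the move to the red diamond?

turn left 148°, forward 12.1 m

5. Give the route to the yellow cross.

turn left 38°, forward 1.4 m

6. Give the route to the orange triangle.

turn left 155°, forward 12.0 m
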